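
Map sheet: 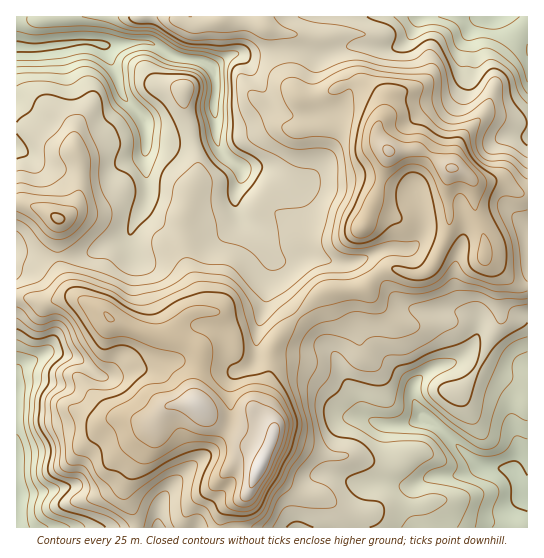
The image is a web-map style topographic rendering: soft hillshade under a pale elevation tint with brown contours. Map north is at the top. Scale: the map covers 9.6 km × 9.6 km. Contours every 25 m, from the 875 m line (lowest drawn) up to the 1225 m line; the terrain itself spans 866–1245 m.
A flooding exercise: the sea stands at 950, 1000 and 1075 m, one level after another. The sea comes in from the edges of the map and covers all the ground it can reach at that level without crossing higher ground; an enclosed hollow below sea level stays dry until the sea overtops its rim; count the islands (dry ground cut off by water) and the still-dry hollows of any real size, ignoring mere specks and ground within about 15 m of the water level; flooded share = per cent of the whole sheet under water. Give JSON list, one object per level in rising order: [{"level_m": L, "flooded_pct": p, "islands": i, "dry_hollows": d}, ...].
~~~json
[{"level_m": 950, "flooded_pct": 11, "islands": 0, "dry_hollows": 0}, {"level_m": 1000, "flooded_pct": 26, "islands": 0, "dry_hollows": 0}, {"level_m": 1075, "flooded_pct": 65, "islands": 0, "dry_hollows": 0}]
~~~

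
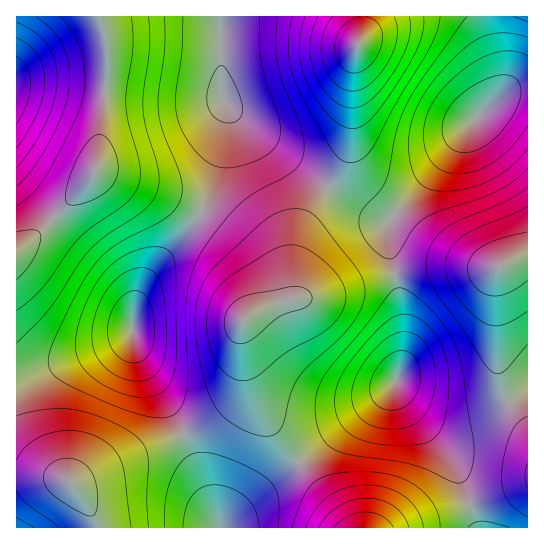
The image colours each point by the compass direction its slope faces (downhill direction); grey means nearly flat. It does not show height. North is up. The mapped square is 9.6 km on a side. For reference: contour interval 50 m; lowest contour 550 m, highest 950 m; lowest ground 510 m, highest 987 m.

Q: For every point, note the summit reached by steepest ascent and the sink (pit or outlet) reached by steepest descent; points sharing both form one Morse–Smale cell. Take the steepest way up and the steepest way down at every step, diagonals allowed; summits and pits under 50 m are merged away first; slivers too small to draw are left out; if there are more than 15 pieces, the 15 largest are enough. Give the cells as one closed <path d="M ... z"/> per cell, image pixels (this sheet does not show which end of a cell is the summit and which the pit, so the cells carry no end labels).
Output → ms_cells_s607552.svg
<path d="M527 16l-164 0-2 21-8 25-1 60-3 23-4 13-17 31 38 24 13 7 10 1 48-55 28-37 17-17 21-17 15-6 10 0z"/><path d="M98 171l-5 2-21 26-37 37-19 15 1 128 20-4 69-27 23-12 3-5 4-29 7-16 18-27 38-42 0-3-5-3-27-14z"/><path d="M219 16l-120 1 8 28 0 34-8 76-4 15 63 23 41 22 8-13 9-27 11-46 0-22-6-20 0-62z"/><path d="M394 275l-81 22-22 2-14 4-26 10-8 8 0 32 10 40 14 26 32 44 78-62 18-18 8-24 1-28-4-33z"/><path d="M362 16l-142 1 1 70 4 18 36 32 66 51 12-17 10-26 3-23 1-60 10-32z"/><path d="M201 215l-40 44-14 20-10 19-5 23 0 14 5 18 46 80 31-17 15-14 6-8 5-17 1-54 19-17 3-5 0-10-4-13-11-20-21-23z"/><path d="M527 89l-9 0-12 4-24 19-17 17-28 37-49 56-1 17 8 36 38-7 61 0 20-9 14-4z"/><path d="M98 16l-82 1 1 234 18-15 37-37 19-21 5-9 11-90 0-34-4-19z"/><path d="M131 332l-10 9-15 7-69 27-21 4 1 97 38 1 19 6 39-20 60-24 10-6-38-64-10-23z"/><path d="M395 381l-18 20-74 58-3 3 1 4 22 25 26 37 128 0-13-42-11-24-13-19-35-40-8-13z"/><path d="M498 267l-65 1-38 7 5 23 4 33-1 28-7 23 5 8 14 13 20 12 14 4 18 0 26-8 15-9-7-16-4-21-1-94z"/><path d="M227 107l0 22-8 37-10 29-9 19 27 21 24 27 12 29 0 10-7 9 2 1 37-14 0-39 2-16 10-24 20-31-66-50z"/><path d="M182 433l-69 30-42 20 12 14 15 31 121-1-20-57z"/><path d="M397 383l0 7 8 13 35 40 13 19 11 24 13 41 50 1 1-98-19-28-35 15-25 2-14-4-20-12-14-13z"/><path d="M241 331l-1 46-5 17-6 8-15 14-31 18 16 36 20 58 4 0 20-21 56-44-24-32-18-29-12-36z"/>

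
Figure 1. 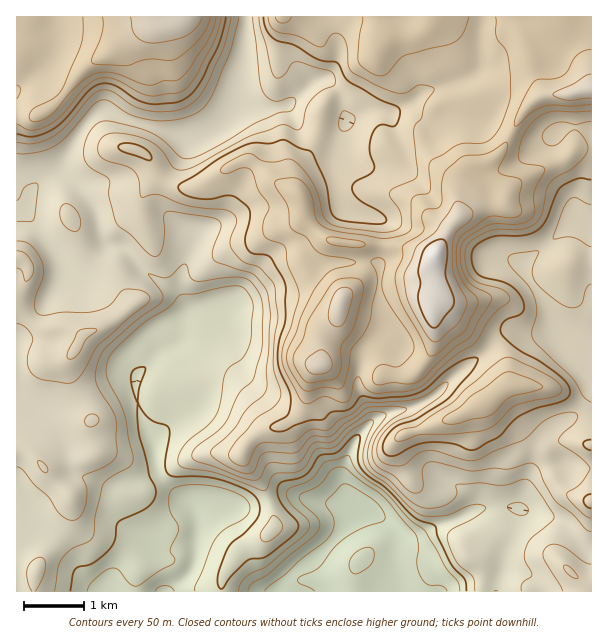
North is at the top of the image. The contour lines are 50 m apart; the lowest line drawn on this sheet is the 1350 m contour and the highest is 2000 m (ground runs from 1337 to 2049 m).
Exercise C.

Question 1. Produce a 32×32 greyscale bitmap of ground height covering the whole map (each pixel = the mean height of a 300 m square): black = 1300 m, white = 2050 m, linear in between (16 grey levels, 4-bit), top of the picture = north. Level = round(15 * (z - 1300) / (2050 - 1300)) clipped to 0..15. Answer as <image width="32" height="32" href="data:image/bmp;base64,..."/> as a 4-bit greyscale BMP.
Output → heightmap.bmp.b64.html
<image width="32" height="32" href="data:image/bmp;base64,Qk12AgAAAAAAAHYAAAAoAAAAIAAAACAAAAABAAQAAAAAAAACAAATCwAAEwsAABAAAAAAAAAAAAAAABEREQAiIiIAMzMzAERERABVVVUAZmZmAHd3dwCIiIgAmZmZAKqqqgC7u7sAzMzMAN3d3QDu7u4A////AGZUMzMjNDIRESIiIjVWZnhmVEMzMzRDIREiIiNWVmeHZlVUMzM0RUMRIiIkZmZnd1ZmVEMzI0VUIRESNFZlZmdWZlREMiM0UyERE1ZVVVZ4ZnZVVDMzNUMhETZ2ZlVXiWd2ZVRERWZVMiRndmd3Z4h3Z3ZURmeHd1Q2mYiIh3iId2d2VEVniIh2RZqpqpiIiWZ3dkREVniZmHV4q7upiIhmd3VEREVniaqYiImru6mYd3dlRERVZ4rLqruomru7mHeHZUREVVac3bu7ypmrqYd3iHVEREVWnN27u8y6mZh3d4iHVEREVovNy7vey5mIeHd3d3ZURFaKzdu87typiIiHZnd3ZVVWir3cve7suoiIh2ZndmZmZ5q7y73u2piImIdmZmdmd4mau7u878mIiJh2Z2Z3dmeaq7zLvN7KmYiIZndneHd3iqu6mZrN3LupiGZ3Z4iIiJqruZmazN3MuohmZneImZmau6mZqrzczMqZZmZ4iYiaqqqZmZqszMy7qnd3iZl3eJqZmImaq7zMuqqZh3iHdmd4iJiJmaqrvLqqu6h3eId2Z3eYiJmqqrzLu6u6iJqpd2d3iImaqqu7zd2qu6q7u5dniHiauqqqu8zNuqvMzMunZ4iZq7u7urvMzLurzd3cuHeZqqvLu7u7zMy7q8zd7cl4q6qru8y7u8zM"/>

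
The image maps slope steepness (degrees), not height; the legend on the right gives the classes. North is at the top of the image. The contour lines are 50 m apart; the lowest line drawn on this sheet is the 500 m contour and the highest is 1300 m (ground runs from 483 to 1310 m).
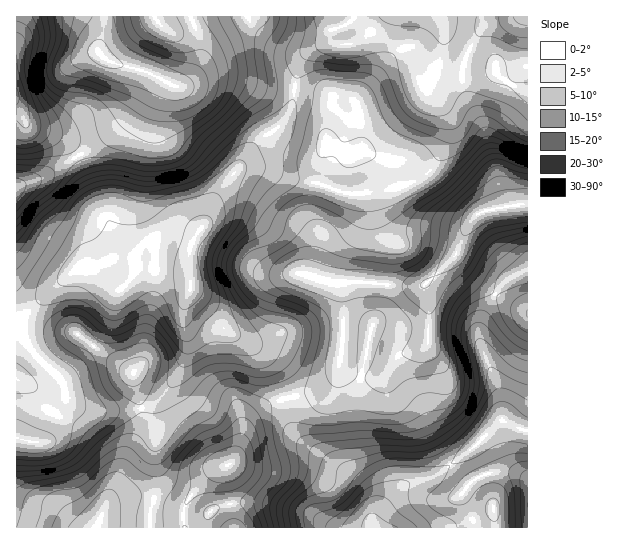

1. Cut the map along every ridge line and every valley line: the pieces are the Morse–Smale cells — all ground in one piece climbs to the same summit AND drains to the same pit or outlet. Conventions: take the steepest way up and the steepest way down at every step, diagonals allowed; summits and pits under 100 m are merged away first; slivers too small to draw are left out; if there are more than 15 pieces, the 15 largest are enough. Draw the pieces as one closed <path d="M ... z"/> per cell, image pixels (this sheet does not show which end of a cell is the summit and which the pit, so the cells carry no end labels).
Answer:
<path d="M299 88l-4 1-2 12-8 18-6 8-13 8-15 15-38 51-10 26-11 15-4 15 1 18-12-6-34 0-6 3-16 17-3 0-27-18-9-3-5 1-27 22-30 28 1 11 6 13 5 8 25 24 7 11 3 12 6 6 14 7 35 0 23-3 12-7 20-26 8-17 2-24-4-21 7-24 3 8 29 30 32 20 17 16 9 19 5 17 37-10 13-10 5-16 4-37-3-43 17-2 48 6 17-2 30-27 16-33-14 2-24-6-12-5-10-10-6-12-8-29-5-5-31-9 2-5 0-13-5-30-9-4z"/><path d="M527 204l-37 5-13 6-8 8-16 35-30 27-17 2-48-6-16 2 2 43-7 48-6 9-9 6-37 10 4 23 7 13 38 30 17 10 16 15 5 12 0 19 2 4 3-12 24-25 9-5 23-6 10-6 27-20 31-30-1-28-17-42-4-20 5-18 15-24 10-10 19-10z"/><path d="M437 16l-52 0-20 21-7 4-8 3-25 0-7 3-15 12-8 28 59 14 3 5 3 12 1 28-2 5 31 9 5 5 8 29 6 12 10 10 18 7 26 4 18-15 47-9 0-110-26-14-7-11-4 4-10 3-46-2-12 12 13-15 7-20 1-20z"/><path d="M150 73l-3 1 0 11-8 17-14 19-20 18-28 18 22 49 8 12 12 27 14 17-1 13 11-6 34 0 12 6-1-18 4-15 11-15 10-26 38-51 15-15 13-8 6-8 8-18 2-12-5-2-32-2-23-6-25 0-25 8-8 0z"/><path d="M285 399l-20 8-17 14-16 41-21 11-19 21-9 13-8 0-21-7-5 15 0 12 225 1-2-26-5-12-16-15-17-10-38-30-7-13z"/><path d="M190 289l-7 24 4 21-2 24-8 17-18 24-6 11 3 16-1 33 2 16 0 11-4 13 22 8 8 0 9-13 19-21 21-11 13-37 4-6 16-12 19-9-4-16-9-19-17-16-32-20-29-30z"/><path d="M66 397l-11 17-7 19-6 8-8 2-13-4-5 0 1 89 80 0 7-18 7-7 16-6 19 0 7 3 2-2 2-23-2-16 1-33-3-16 4-8-19 7-51 2-10-4z"/><path d="M103 16l-87 1 0 88 13 22 29 10 7 4 13 15 21-13 26-22 14-19 9-24-3-6-36-11-10-8 5-27z"/><path d="M77 156l-34 21-27 10 1 130 14-8 19-18 27-22 5-1 9 3 27 18 3 0 7-7 5-9 0-11-14-17-12-27-8-12-15-37z"/><path d="M502 420l-32 31-27 20-10 6-23 6-9 5-24 25-2 5 0 9 152 1 1-97z"/><path d="M383 16l-192 0 9 22 1 15-10 24-8 7-7 2 9 1 25-8 25 0 23 6 36 3 6-23 11-14 14-7 25 0 8-3 7-4z"/><path d="M190 16l-85 0-6 37 6 6 10 5 28 7 30 14 8 0 12-12 8-20-1-15z"/><path d="M527 269l-18 10-10 10-15 24-5 18 4 20 17 42 1 26 24 12 3-1z"/><path d="M527 16l-89 0 6 14 0 12-5 21-6 11 48 1 10-3 4-4 2 6 10 9 20 9z"/><path d="M22 316l-6 2 0 120 22 5 4-2 5-6 6-18 14-22-3-9-7-11-25-24-5-8-7-18z"/>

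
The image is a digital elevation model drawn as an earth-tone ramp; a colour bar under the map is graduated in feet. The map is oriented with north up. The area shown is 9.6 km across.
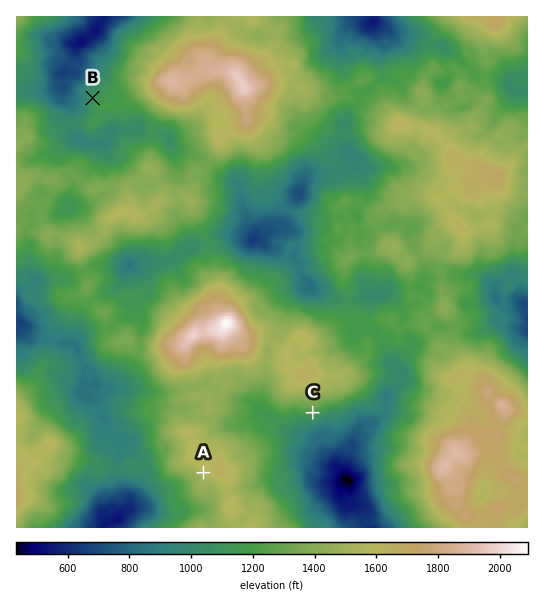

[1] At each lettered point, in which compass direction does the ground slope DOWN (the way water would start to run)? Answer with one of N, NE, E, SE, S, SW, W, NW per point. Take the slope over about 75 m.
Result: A SW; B W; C S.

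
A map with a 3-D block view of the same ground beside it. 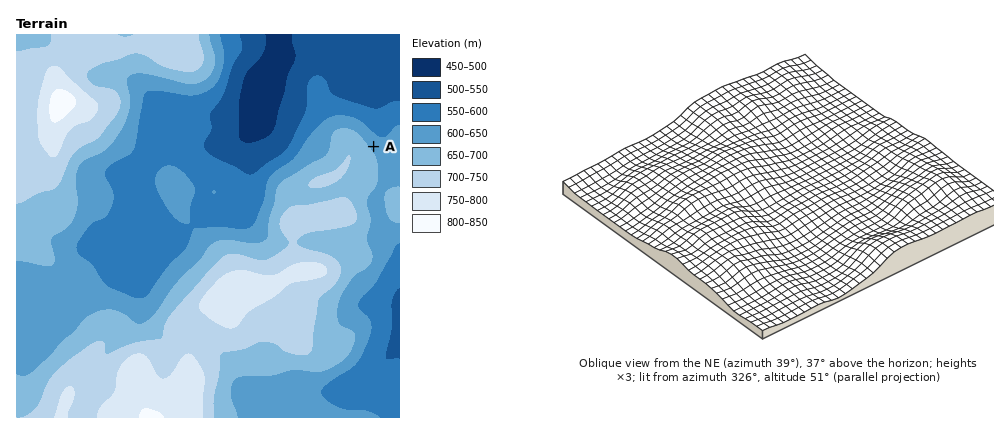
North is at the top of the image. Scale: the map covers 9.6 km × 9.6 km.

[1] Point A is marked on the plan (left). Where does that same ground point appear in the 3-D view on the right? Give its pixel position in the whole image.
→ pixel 721 273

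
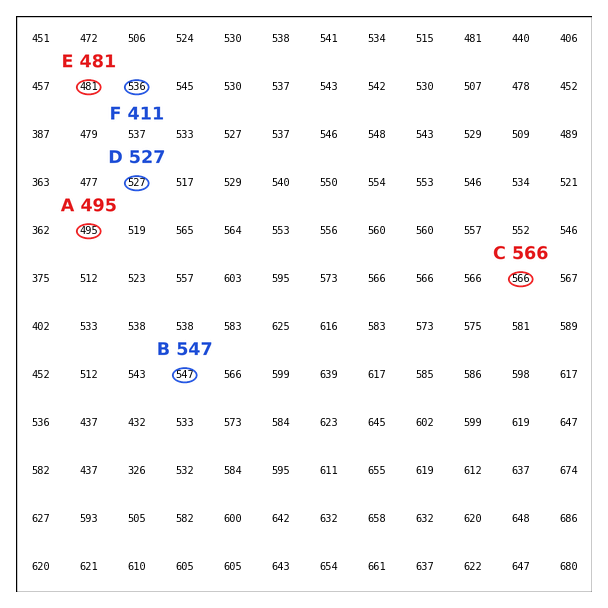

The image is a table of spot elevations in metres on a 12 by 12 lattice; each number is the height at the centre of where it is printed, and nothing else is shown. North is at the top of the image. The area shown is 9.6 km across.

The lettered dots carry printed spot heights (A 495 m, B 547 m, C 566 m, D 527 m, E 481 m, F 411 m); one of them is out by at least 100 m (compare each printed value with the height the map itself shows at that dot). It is F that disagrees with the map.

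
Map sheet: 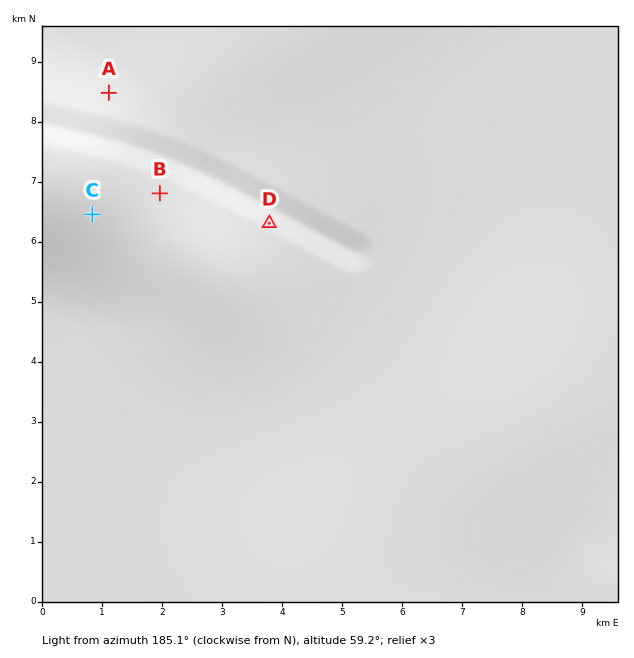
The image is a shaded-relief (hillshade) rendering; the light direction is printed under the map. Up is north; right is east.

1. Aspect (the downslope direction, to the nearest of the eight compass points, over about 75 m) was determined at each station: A SW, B W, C NW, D SW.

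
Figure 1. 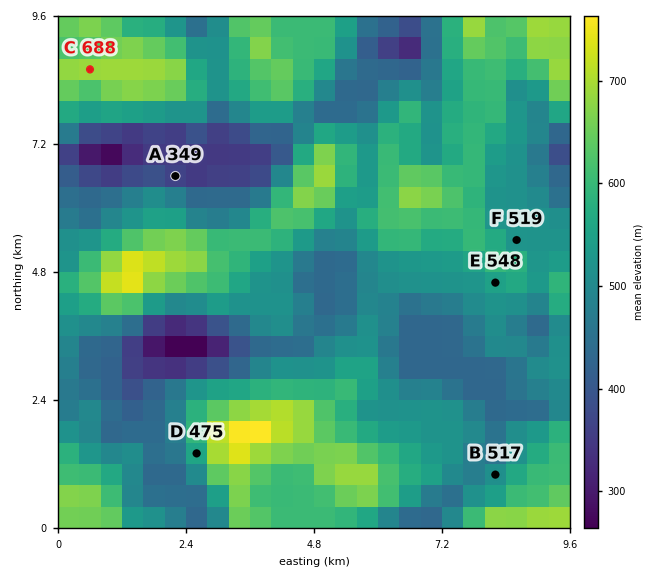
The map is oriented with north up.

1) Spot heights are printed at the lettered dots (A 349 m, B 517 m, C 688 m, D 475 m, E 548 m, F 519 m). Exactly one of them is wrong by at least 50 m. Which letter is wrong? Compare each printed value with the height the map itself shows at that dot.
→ D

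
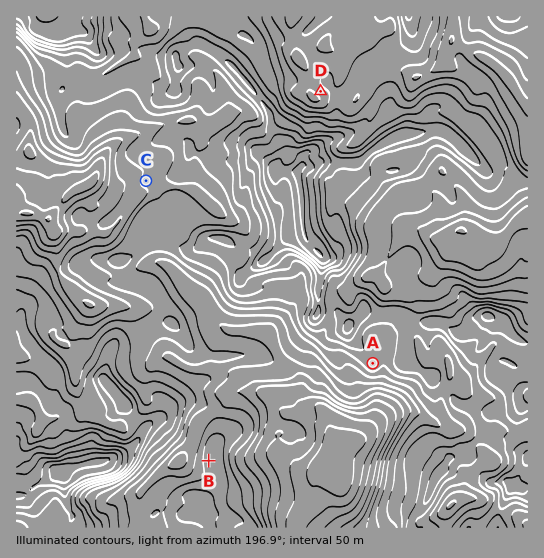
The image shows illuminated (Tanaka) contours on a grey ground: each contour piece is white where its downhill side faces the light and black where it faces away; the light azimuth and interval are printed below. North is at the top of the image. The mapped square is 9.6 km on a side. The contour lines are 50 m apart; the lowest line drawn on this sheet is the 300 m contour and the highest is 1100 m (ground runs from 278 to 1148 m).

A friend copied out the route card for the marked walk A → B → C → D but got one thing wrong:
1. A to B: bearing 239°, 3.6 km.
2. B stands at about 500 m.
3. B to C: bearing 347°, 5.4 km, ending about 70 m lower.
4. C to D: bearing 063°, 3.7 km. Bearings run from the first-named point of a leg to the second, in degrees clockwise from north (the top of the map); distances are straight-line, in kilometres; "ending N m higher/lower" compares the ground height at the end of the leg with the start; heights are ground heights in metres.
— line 2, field height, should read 680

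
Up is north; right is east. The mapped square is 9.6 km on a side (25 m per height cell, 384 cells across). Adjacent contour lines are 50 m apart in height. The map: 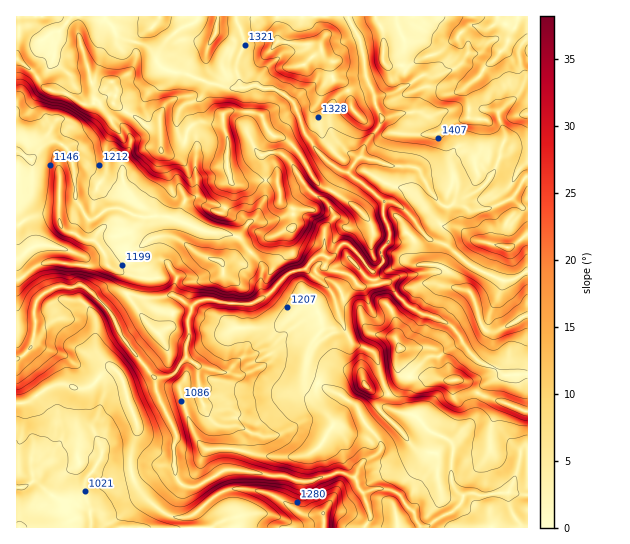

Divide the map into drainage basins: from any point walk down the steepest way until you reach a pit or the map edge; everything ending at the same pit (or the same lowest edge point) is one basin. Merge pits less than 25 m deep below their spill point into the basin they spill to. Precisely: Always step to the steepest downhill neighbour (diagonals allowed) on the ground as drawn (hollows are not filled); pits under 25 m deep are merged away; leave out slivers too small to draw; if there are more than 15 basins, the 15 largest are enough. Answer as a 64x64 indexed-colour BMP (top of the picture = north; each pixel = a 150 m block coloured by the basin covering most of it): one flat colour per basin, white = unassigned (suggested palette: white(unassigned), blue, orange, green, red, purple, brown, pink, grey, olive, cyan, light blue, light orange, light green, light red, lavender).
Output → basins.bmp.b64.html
<image width="64" height="64" href="data:image/bmp;base64,Qk12CAAAAAAAAHYAAAAoAAAAQAAAAEAAAAABAAQAAAAAAAAIAAATCwAAEwsAABAAAAAAAAAA////ALR3HwAOf/8ALKAsACgn1gC9Z5QAS1aMAMJ34wB/f38AIr28AM++FwDox64AeLv/AIrfmACWmP8A1bDFACIiIiIiIiIiIiIiIiIiIiIiIiIRERERERERERERERERIiIiIiIiIiIiIREiIiIiIiIiIhEREREREREREREREREiIiIiIiIiIiIRERIiIiIiIiERERERERERERERERERESIiIiIiIiIiIRERESIiIiIhERERERERERERERERERERIiIiIiIiIiIRERERESIiIREREREREREREREREREREREiIiIiIiIiIRERERERERERERERERERERERERERERERESIiIiIiIiIhERERERERERERERERERERERERERERERERIiIiIiIiIhEREREREREREREREREREREREREREREREREiIiIiIiIiERERERERERERERERERERERERERERERERESIiIiIiIiIRERERERERERERERERERERERERERERERERIiIiIiIiIiEREREREREREREREREREREREREREREREREiIiIiIiIiIRERERERERERERERERERERERERERERERESIiIiIiIiIhERERERERERERERERERERERERERERERERIiIiIiIiIiEREREREREREREREREREREREREREREREREiIiIiIiIiIRERERERERERERERERERERERERERERERESIiIiIiIiIRERERERERERERERERERERERERERERERERERIiIiIiIhERERERERERERERERERERERERERERERERERESIiEiIiERERERERERERERERERERERERERERERERERERERERIiERERERERERERERERERERERERERERERERERERERERESIRERERERERERERERERERERERERERERERERERERERERERERERERERERERERERERERERERERERERERERERERERERERERERERERERERERERERERERERERERERERERERERERERERERERERERERERERERERERERERERERERERERERERERERERERERERERERERERERERERERERERERERERERERERERERERERERERERERERERERERERERERERERERERERERERERERERERERERERERERERERERERERERERERERERERERERERERERERERERERERERERERERERERERERERERERERERERERERERERERERERERERERERERERERERERERERERERERERERERERERERERERERERERERERERERERERERERERERERERERERERERERERERERERERERERERERERERERERERERERERERERERERERERERERERERERERERQRERERERERERERERERERERERERERERERERERERERERFEEREREREREREREREREREREREREREREREREREREREREUREREREQRERERERERERERERERERERERERERERERERERRERERERBERERERERERERERERERERERERERERERERERFERERERBEREREREREREREREREREREREREREREREREREUREREQRERERERERERERERERERERERERERERERERERERREREERERERERERERERERERERERERERERERERERERERE0REERERERERERERERERERERERERERERERERERERERETMzMRERERERERERERERERERERERERERERERERERERERMzMxEREREREREREREREREREREREREREREREREREREREzMzERERERERERERERERERERERERERERERERERERERETMzMRERERERERERERERERERERERERERERERERERERERMzMxEREREREREREREREREREREREREREREREREREREREzMzERERERERERERERERERERERERERERERERERERERETMzMRERERERERERERERERERERERERERERERERERERERMzMxEREREREREREREREREREREREREREREREREREREREzMzERERERERERERERERERERERERERERERERERERERETMzMxERERERERERERERERERERERERERERERERERERERMzMzMREREREREREREREREREREREREREREREREREREREzMzMzMRERERERERERERERERERERERERERERERERERETMzMzMzERERERERERERERERERERERERERERERERERERMzMzMzMREREREREREREREREREREREREREREREREREREzMzMzERERERERERERERERERERERERERERERERERERETMzMRERERERERERERERERERERERERERERERERERERERMzEREREREREREREREREREREREREREREREREREREREREzMRERERERERERERERERERERERERERERERERERERERETMRERERERERERERERERERERERERERERERERERERERERERERERERERERERERERERERERERERERERERERERERERERERERERERERERERERERERERERERERERERERERERERERERERERERERERERERERERERERERERERERERERERERERERERERERERERERERERERERERERERERERERERERERERERERERERERERERERERERERERERERERERERERERERERERERERERERERERERERERERERERERERERERERERERERER"/>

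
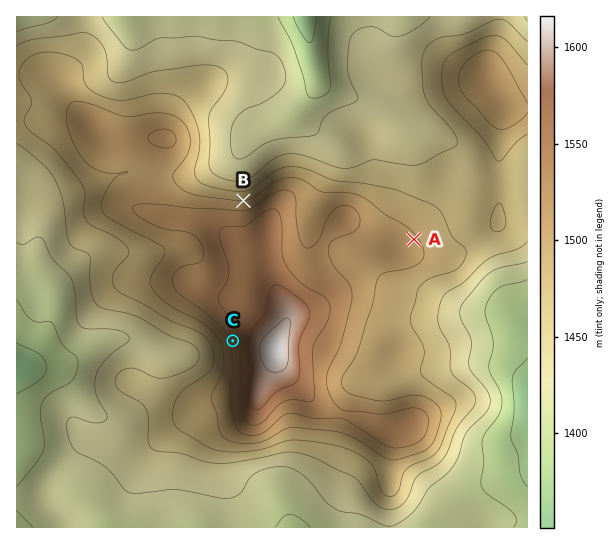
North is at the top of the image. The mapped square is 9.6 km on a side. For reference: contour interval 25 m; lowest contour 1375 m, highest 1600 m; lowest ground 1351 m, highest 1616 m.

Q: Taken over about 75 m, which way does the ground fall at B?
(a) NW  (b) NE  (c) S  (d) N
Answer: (d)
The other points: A NE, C W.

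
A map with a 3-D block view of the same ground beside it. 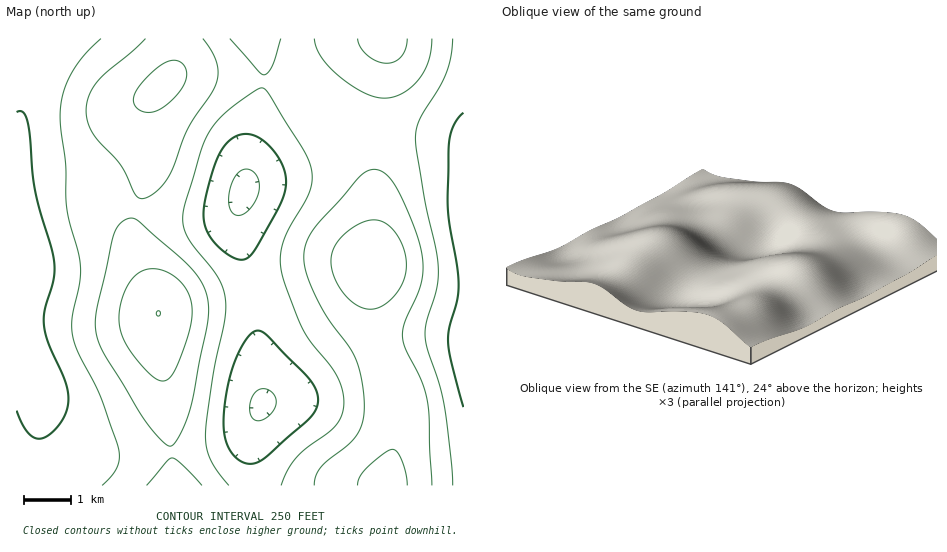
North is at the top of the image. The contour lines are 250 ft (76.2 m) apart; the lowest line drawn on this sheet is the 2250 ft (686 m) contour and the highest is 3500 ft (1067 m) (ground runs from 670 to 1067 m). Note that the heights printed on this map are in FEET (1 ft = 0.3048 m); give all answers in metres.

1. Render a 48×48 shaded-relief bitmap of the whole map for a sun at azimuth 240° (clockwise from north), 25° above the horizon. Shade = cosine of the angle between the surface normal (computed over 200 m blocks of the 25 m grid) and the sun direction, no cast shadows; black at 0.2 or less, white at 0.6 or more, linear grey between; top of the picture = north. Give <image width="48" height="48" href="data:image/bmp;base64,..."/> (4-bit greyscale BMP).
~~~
<image width="48" height="48" href="data:image/bmp;base64,Qk32BAAAAAAAAHYAAAAoAAAAMAAAADAAAAABAAQAAAAAAIAEAAATCwAAEwsAABAAAAAAAAAAAAAAABEREQAiIiIAMzMzAERERABVVVUAZmZmAHd3dwCIiIgAmZmZAKqqqgC7u7sAzMzMAN3d3QDu7u4A////AGeJmqmZmqqphlQyNFeKq7uqqqmYdkQzNGeJmZmZmqqphlMyNGeaq7qqqpmYdlQzNGeJmZmZqquph1QyNGeaqqqZmZmYdlQzNGeJmZmaqru6h1QzNGeJqqmZmZmYdlQzNGaJmZmqq7u6l1QzNGeJmZmZmaqph1QzM2Z4maqqu8y6l1QyNGeJmZmZmquql1QyM1Z4mqqrvMy6l1MyNFeJmZmaq7y6l1QyI1Z5qqu7zMzKl1MiNFeJmqqrvMzLl1MiIlaJq7vMzdzKhlMiNGeJqqu7zd3Ll1MhIlaKu8zM3dy6hkMiNGeaq7vM3d3LlkIREmeavM3d3dy6hkMiNGiau8zN3t3KhjIREmibzd3d3dy6hkMiNWibvM3d3ty5dTERI3iszd3d3dy5dkMjNXirzM3d3dypZDERI4m83d3d3dy5dUMjRXirzN3d3cuoZCISNJq83d3d3dy5dUMjRXmrzN3d3MqXZDIjRZq83d3d3cypdUMjRXirzN3dzLqXZDM0Vpq8zd3d3cupdUMjRXirzM3czLqXZUNEVpq7zM3d3MuodTIiNXirzN3czLqYZURFZpmrzMzMzMuYZDIiNWirzN3dzLqYZURFZomrvMzMzLqXZCISNWirzd3dzLqYdUREVYiavMzMy7qHUyESNXirzd3d3LqYdUQ0RXiavMzMu6l2QxESNXmszd3d3LqYZUMzRHibvMzMuph1QhESNXm83d3dzLqXZDIiNHirzNzLuphlMhESRXm83d3My6mHUyESM3irzdzLqYdkMhESRoq8zczLuql2QyERM4m83dzLqYdkMiEjRoq8zMy7qph1QhABNIm83dy6mYdlQyIjV4q8zLu6qZhlQhASNJrN3cy6mIdlQzM0V4q7u7qqmYdlMhESRZrN3cupmId2VDM0V4q7u7qpmYdlQiEjRavM3LupmYh2VEM0V4q7u7qqmYh1QyIjVqvMzLqpmZiHZUM0V4q7y7uqmZh2QzI0VqvMy7qpmZmHZUM0V4q8zMu6qZh2VDM0Z6q8y7qpmqmYZUM0V5q8zMu6qZh2VENFZ6q8y7qqqqqYdUM0V5vN3cy7qph2VERFZ6q8y7uqqqqYdUM0Z5vN3cy6qZh3ZURFZ6q8zLu7u6qYdURFaKvN3cy6qZh3ZVRVZ6q8zMu7u6qYdVRFaKvN3cuqmYh3ZVVWd6q8zMy7u6qYdlVWeKvNzLupmYiHdlVWd6q8zMzLuqqYdlVWeavMy7qZmZiId2Zmd6q8zMy7uqmYd2ZmeKq7u6qZmZmYh2Zmd5q8zMy7qqmYh2ZmeJqqqqmZmaqZiHZmd5q7zMu6qpmYh3Zmd4maqqmZqqqqmHZmZ5mru7uqqZmYh3ZmZ3iZmqqqq7u6mHZmZoiqu7qpmZmZh2ZVVneJmqqru7u6mHZVVoiaqqqZmZmYh2VERWeJqru7vMu6mHVVVXiaqqqZmZmYh2VERGeJq7u8zMu6l2VERXeJqqmZmZmYhlQzNFeJq7vMy7uph1RERHeJmpmZmZmYhlQzNFeKu8zLu7uphlQzRA=="/>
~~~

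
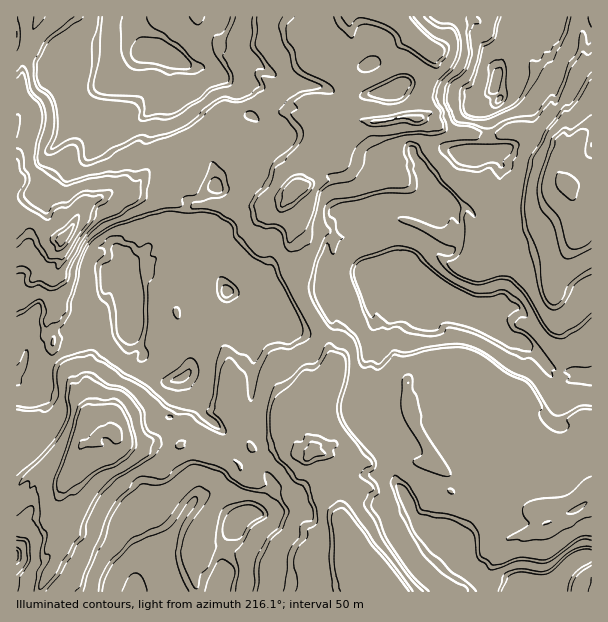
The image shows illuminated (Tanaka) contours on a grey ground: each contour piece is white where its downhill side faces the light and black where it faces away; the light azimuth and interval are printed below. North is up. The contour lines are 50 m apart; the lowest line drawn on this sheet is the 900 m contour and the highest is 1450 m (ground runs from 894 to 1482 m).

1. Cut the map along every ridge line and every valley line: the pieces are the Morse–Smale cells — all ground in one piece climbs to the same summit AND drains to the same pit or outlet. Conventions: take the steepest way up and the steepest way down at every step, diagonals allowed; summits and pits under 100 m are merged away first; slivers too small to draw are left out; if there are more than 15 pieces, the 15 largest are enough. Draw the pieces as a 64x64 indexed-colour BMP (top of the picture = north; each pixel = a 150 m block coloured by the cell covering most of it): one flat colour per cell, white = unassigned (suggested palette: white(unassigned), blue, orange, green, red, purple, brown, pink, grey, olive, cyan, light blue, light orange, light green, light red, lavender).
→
<image width="64" height="64" href="data:image/bmp;base64,Qk12CAAAAAAAAHYAAAAoAAAAQAAAAEAAAAABAAQAAAAAAAAIAAATCwAAEwsAABAAAAAAAAAA////ALR3HwAOf/8ALKAsACgn1gC9Z5QAS1aMAMJ34wB/f38AIr28AM++FwDox64AeLv/AIrfmACWmP8A1bDFAAAGZmZmZmAAAAAACZmZmZmZmZAAAP///////8wMzAAAAAZmZmZmYAAAAAAJmZmZmZmZkAAP//////AMzMzMAAAAAGZmZmZmAAAAAAmZmZmZmZmZAP//////DMzMzMzAAAAAZmZmZmZgAAAACZmZmZmZmZkP//////zMzMzMzMwAAAAGZmZmZmYAAAAJmZmZmZmZmf///////MzMzMzMzMwAAAZmZmZmZmAAAAmZmZmZmZmf///////MzMzMzMzMzAAAAGZmZmZmYAAAAJmZmZmZmZ//////zMzMzMzMzMzMAAAAZmZmZmZmAAAAmZmZmZmZ//////zMzMzMzMzMzMwAAABmZmZmZmZgAACZmZmZmZn/////zMzMzMzMzMu7vAAAAGZmZmZmZmAAmZmZmZmZkP/////MzMzMu7u7u7u7AAAGZmZmZmZmZpmZmZmZmZkA/////MzMzMu7u7u7u7sAAAZmZmZmZmZmaZmZmZmZmQD////8zMzMu7u7u7u7uwAABmZmZmZmZmZmmZmZmZmQAP///8zMzMu7u7u7u7u7AAAAZmZmZmZmZmaZmZmZmZAA////zMzLu7u7u7u7u7sAAABmZmZmZmZmZpmZmZmZAAD/8PzMzLu7u7u7VVVVuwAAAAZmZmZmZmZmbu6ZmZngAAAAAMzMu7u7u7tVVVVbgAAAiGBmZmaIhoiO7u7u7uAAAAAAAMu7u7u7u1VVVVWIgIiIgAiIiIiIiI7u7u7u4AAAAAAAC7u7u7u7VVVVVYiIiIiIiIiIiIiI7u7u7u7gAAAAAAC7u7u7u7tVVVVViIiIiIiIiIiIiI7u7u7u7uAAAAAAALu7u7u7u1VVVVWIiIiIiIiIiIiIgiIi7u7u4AAAAAAAu7u7u7u7VVVVVYiIiIiIiIiIiIgiIiLu7u7uAAAAAAC7u7u7u7VVVVVViIiIiIiIiIiIgiIiIu7u7u7gAABVVVu7u7u7VVVVVVWIiIiIiIiIiCKCIiIi7u7u7uAAAFVVVVVbu7VVVVVVVYiIiIiIiIiCIiIiIiLu7u7u4AAAVVVVVVVVVVVVUABwKIiIiIiIiIIiIiIiIu7u7u7gAABVVVVVVVVVVVVXd3AiIiiIiIiIIiIiIiIiLu7u7uAAAFVVVVVVVVVVVXd3cCIiIoiIiIgiIiIiIiLu7u7u4AAAVVVVVVVVVVVXd3d3IiIiKIiIgiIiIiIiIu7u7u4AAABVVVVVVVVVV3d3d3ciIiIiKIgiIiIiIiIiLu7u7gAAAFVVVVVVVVV3d3d3dyIiIiIiIiIiIiIiIiIu7u7gAAAAVVVQBVVVV3d3d3d3IiIiIiIiIiIiIiIiIi3d3eAAAABVVVAFVVd3d3d3d3ciIiIiIiIiIiIiIiIiLd3doAAABVVVAAVXd3d3d3d3dyIiIiIiIiIiIiIiItIt3d2qAAAFVVUAB3d3d3d3d3d3ESIiIiIiIiIiIiIt3d3d2qoAAAVVAHd3d3d3d3d3d3cREiIiIiIiIiIiIt3d3d3aqqqqoAAAd3d3d3d3d3d3dxERIiIiIiIiIiIt3d3d3dqqqqqgAAd3d3d3dEd3d3d3EREiIiIiIiIiIiLd3d3d2qqqqqAAAHd3d3dEREd3d3cRERIiIiIiIiIiIt3d3d3aqqqqoAAAd3AHd0RERERHdxEREiIiIiIiIiIi3d3d3dqqqqqgAAAAAAd3RERERER3ERERIiIiIiIiLd3d3d3d2qqqqgAAAAAAB3dERERERHcRERESIiIiIiIt3d3d3d2qqqqqAAAAAAAHd0REREREABERERIiIiIiIi3d3d3d3aqqqqqgAAAAAAd3REREREQAERERERIiIiIiLd3d3d3dqqqqqqqqqqpwd3dERERERAAREREREREiIiIiLd3d3d3aqqqqqqqqqnd3RERERERAABEREREREREiIiIiAA3d3dOqqqqqqqqqd3REREREREAAERERERERESIiIiIAAN3dM6qqqqqqqqd3REREREREQAARERERERERESIiIgAA3dMzOqqqqqqqp3RERERERERAABEREREREREREiIiIADdMzM6qqqqqqp3REQAREREREQAERERERERERERIiIiAtMzMzOqqqqqqqoAAABERERERAARERERERERERERIiIiEzMzMzqqqqqqqgAAAEREREREQBERERERERERERERIiETMzMzOqqqqqqqAAAAREREREREERERERERERERERERERMzMzMzqjMzqqAAAABEREREREQRERERERERERERERERMzMzMzMzMzMzMAAAAERERERERBERERERERERERERERMzMzMzMzMzMzMwAAAABEREREREEREREREREREREREREzMzMzMzMzMzMzAAAAAEREREREQREREREREREREREREzMzMzMzMzMzMzMwAAAARERERERBERERERERERERERMzMzMzMzMzMzMzMzAAAAAEREREREEREREREREREREzMzMzMzMzMzMzMzMzMAAAAAREREREQREREREREREREzMzMzMzMzMzMzMzMzMwAAAAAERERERBERERERERERERMzMzMzMzMzMzMzMzMzAAAAAABAREREERERERERERERETMzMzMzMzMzMzMzMzAAAAAAAAAEREQREREREREREREREzMzMzMzMzMzMzMzAAAAAAAAAARERBERERERERERERERMzMzMzMzMzMzMzAAAAAAAAAABEQA"/>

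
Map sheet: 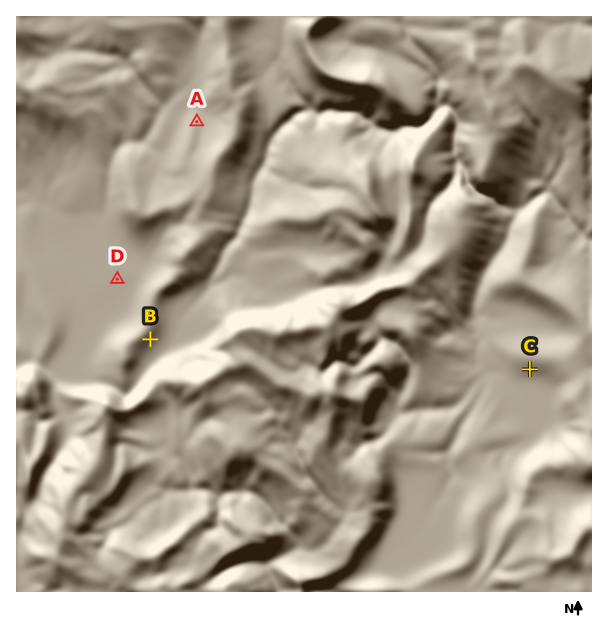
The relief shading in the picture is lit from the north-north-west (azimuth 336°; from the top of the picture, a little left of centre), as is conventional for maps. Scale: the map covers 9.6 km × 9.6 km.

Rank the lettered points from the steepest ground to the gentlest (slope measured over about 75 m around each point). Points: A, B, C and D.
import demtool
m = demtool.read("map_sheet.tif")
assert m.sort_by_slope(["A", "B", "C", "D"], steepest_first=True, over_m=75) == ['B', 'C', 'A', 'D']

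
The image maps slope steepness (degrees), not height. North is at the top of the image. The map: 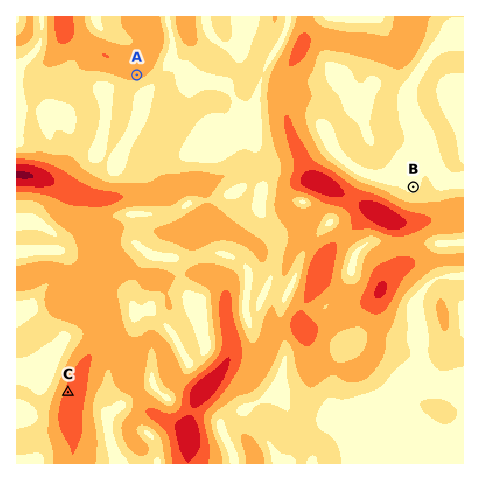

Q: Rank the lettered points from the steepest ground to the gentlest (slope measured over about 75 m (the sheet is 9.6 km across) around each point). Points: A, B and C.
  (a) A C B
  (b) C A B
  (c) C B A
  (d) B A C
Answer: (b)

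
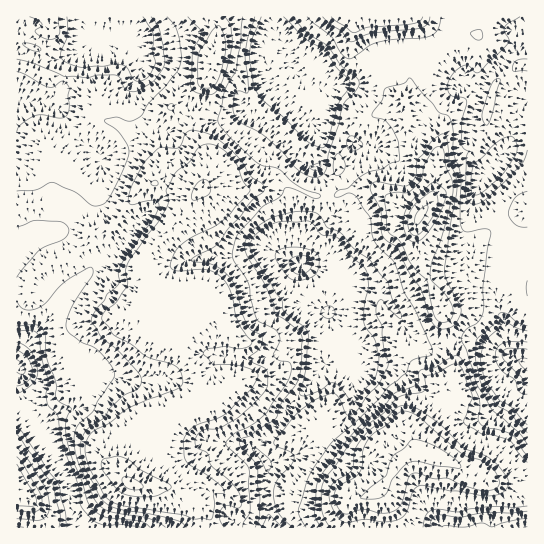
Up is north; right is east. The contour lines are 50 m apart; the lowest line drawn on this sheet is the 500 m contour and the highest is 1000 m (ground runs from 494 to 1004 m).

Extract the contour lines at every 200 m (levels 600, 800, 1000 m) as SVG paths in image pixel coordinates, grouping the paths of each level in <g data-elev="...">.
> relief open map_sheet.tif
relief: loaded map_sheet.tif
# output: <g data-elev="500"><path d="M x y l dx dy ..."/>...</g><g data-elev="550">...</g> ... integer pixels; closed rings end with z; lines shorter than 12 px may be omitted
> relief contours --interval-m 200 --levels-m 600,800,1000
<g data-elev="600"><path d="M527 394l-4 0-4-3-5-12-10-6-6-7-3-11 3-8 5-4 7-1 17 0"/><path d="M17 342l8 4 6 6 5 11 2 10-2 5-3 6-16 10"/><path d="M326 318l-4-3-1-5 5-4 5 0 4 4-1 5-4 3z"/><path d="M293 280l-6-5-10-13-2-5 2-5 8-4 12-1 8 1 11 5 3 4 0 5-3 12-5 3-8 3z"/></g><g data-elev="800"><path d="M224 527l-4-8 1-9 5-4 13 2 3-5-1-6-3-6-7-8-19-17-5-13-10-6-2-8 3-5 4-3 20-4 16-9 12-11 16-18 2-15-3-6-14-6-2-3 1-2 11-10 1-9-3-4-8-4-4-5-5-12-6-24-4-8-7-9-10-6-24-5 4-4 16-8 7-5 9-14 13-13 10-14 12-10 3-4-3-6-12-8-9-14-15-15-16-12-17-4-7 3-5 12-3 3-16-1-5 3-13 13-13 24-3 12 2 5 24-4 4 2 1 5-6 13-32 45-3 8 1 10-12 11-3 7-11 13-2 7 10 16 17 14 19 20 4 6 0 5-3 7-16 8-12 11-6 10-17 11-5 8-2 10 2 11 4 12 14 27 6 6 13 6 30 5 28 6 5 3 5 4"/><path d="M430 527l2-9 6-3 23 2 25-5 24 1 17-2"/><path d="M17 511l20 0 4-3 1-6-4-12-15-27-6-6"/><path d="M527 455l-14-20-15-6-13-2-5-4-2-4 2-12-2-10-13-33-6-7-5-1-19 11-14 3-2 3 0 9-2 3-23 9-11 13-22 18-19 21-20 28-5 11-2 30 6 12"/><path d="M439 329l8-1 7-3 7-14-1-5-13-24-2-9 5-44 7-43-2-11-5-13-3-24-4-4-10 6-10 14-5 5-2 18-7 8-6 1-26-4-5 1-2 4 1 6 10 18 1 24 4 5 9 6 4 4 11 24 11 16 10 31 4 5z"/><path d="M169 110l5-1 0-3-1-2-3 0-2 2z"/><path d="M188 17l12 12 1 4-8 18-2 35 2 4 4 3 13 2 5-3 6-7 10-32 1-12-1-14-6-10"/><path d="M323 17l7 7 12 7 5 9 4 2 19-8 51-6 6-4 3-7"/></g><g data-elev="1000"><path d="M360 498l14 1 9-3 5-5 5-13 10-12 7-4 8-1 19 5 21 2 3 0 0-2-7-8-17-11-15-6-9-2-9 10-11 7-8 21-15 10z"/><path d="M416 225l3-2 6-7 3-7-1-4-6 4-4 4-2 6z"/></g>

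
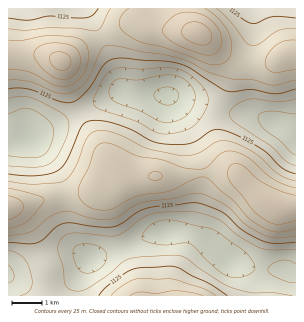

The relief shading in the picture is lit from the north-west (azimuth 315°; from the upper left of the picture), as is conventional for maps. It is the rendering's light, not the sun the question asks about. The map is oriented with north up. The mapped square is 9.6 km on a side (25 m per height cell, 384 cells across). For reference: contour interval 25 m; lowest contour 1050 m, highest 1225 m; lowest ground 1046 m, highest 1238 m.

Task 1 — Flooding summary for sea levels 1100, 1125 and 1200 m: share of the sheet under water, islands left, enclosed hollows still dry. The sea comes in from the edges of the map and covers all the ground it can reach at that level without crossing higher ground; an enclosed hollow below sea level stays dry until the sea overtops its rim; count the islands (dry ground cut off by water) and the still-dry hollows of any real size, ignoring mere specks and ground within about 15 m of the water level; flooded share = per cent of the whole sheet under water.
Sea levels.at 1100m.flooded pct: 22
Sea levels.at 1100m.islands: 0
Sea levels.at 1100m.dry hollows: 1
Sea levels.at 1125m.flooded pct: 46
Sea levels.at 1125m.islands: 0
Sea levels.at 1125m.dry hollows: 0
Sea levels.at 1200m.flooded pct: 93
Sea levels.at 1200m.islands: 2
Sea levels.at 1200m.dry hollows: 0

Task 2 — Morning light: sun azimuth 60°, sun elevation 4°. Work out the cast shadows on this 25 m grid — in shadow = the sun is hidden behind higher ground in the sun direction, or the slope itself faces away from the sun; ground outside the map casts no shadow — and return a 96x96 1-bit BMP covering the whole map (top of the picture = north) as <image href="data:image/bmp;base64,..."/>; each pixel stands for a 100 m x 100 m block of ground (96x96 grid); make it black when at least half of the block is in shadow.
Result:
<image width="96" height="96" href="data:image/bmp;base64,Qk2+BAAAAAAAAD4AAAAoAAAAYAAAAGAAAAABAAEAAAAAAIAEAAATCwAAEwsAAAIAAAAAAAAA////AAAAAAAAAAAAAAAAAAAAAAAAAAAAAAAAAAAAAAAAAAAAAAAAAAAAAAAAAAAAAAAAAAAAAAAAAAAAAAAAAAAAAAAAAAAAAAAAAAAAAAAAAAAAAAAAAAAAAAAAAAAAAAAAAAAAAAAAAAAAAAAAAAAAAAAAAAAAAAAAAAAAAAAAAAAAAAAAAAAAAAAAAAAAAAAAAAAAAAAAAAAAAAAAAAAAAAAAAAAAAAAAAAD8AAAAAAAAAAAAAAP/gAAAAAAAAAAAAA//8AAAAAAAAAAAAB///gAAAAAAAAAAAD///4AAAAAAAAAAAH///8AAAAAAAAAAAH///8AAAAAAAAAAAP///4AAAAAAAAAAAP///4AAAAAAAAAAAP///wAAAAAAAAAAAf///wAAAAAAAAAAAf///gAAAAAAAAAAAf///AAAAAAAAAAAAP//8AAAAAAAAAAAAP//4AAAAAAAAAAAAH//wAAAAAAAAAAAAD//gAAAAAAAAAAAAA//AAAAAAAAAAAAAAf+AAAAAAAAAAAAAAH8AAAAAAAAAAAAAADwAAAAAAAAAAAAAAAAAAAAAAAAAAAAAAAAAAAAAAAAAAAAAAAAAAAAAAAAAAAAAAAAAAAAAAAAAAAAAAAAAAAAAAAAAAAAAAAAAAAAAAAAAAAAAAAAAAAAAAAAAAAAAAAAAAAAAAAAAAAAAAAAAAAAAAAAAAAAAAAAAAAAAAAAAAAAAAAAAAAAAAAAAAAAAAAAAAAAAAAAAAAAAAAAAAAAAAAAAAAAAAAAAAAAAAAAAAAAAAAAAAAAAAAAAAAAAAAAAAAAAAAAAAAAAAAAAAAAAAAAAAAAAAAAAAAAAAAAAAAAAAAAAAAAAAAAAAAAAAAAAAAAAAAAAAAAAAAAAAAAAAAAAAAAAAAAAAAAAAAAAAAAAAAAAAAAAAAAAAAAAAAAAAAAAAAAAAAAAAAAAAAAAAAAAAAAAAAAAAAAAAAAAAAAAAAAAAAAAAAAAAAAAAAAAAAD+AAAAAAAAAAAAAAf/wAAAAAAAAAAAAA//wAAAAAAAAAAAAA//4AAAAAAAAAAAAB//4AAAAAAcAAAAAA//4AAAAAH/gAAAAA//4AAAAA//4AAAAAf/4AAAAB//+AAAAAP/4AAAAD///AAAAAH/4AAAAH///AAAAAD/4AAAAP///gAAAAB/wAAAAP///AAAAAA/wAAAAf///AAAAAAfgAAAAf//+AAAAAAPgAAAAP//+AAAAAAGAAAAAP//+AAAAAAAAAAAAH//8AAAAAAAAAAAAH//4AAAAAAAAAAAAD//4AAAAAAAAAAAAA//wAAAAAAAAAAAAAf/gAAAAAAAAAAAAAP+AAAAAAAAAAAAAAD4AAAAAAAAAAAAAAAAAAAAAAAAAAAAAAAAAAAAAAAAAAAAAAAAAAAAAAAAAAAAAAAAAAAAAAAAAAAAAAAAAAAAAAAAAAAAAAAAAAAAAAAAAAAAAAAAAAAAAAAAAAAAAAAAAAAAAAAAAAAAAAAAAAAAAAAAAAAAAAAAAAAAAAAAAAAAAAAAAAAAAA="/>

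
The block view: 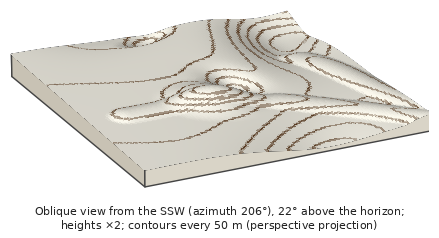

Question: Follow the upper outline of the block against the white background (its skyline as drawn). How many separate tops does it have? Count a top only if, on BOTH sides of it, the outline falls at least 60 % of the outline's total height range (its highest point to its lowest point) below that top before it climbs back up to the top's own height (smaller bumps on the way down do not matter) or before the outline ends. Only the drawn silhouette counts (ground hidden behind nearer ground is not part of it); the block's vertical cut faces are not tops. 0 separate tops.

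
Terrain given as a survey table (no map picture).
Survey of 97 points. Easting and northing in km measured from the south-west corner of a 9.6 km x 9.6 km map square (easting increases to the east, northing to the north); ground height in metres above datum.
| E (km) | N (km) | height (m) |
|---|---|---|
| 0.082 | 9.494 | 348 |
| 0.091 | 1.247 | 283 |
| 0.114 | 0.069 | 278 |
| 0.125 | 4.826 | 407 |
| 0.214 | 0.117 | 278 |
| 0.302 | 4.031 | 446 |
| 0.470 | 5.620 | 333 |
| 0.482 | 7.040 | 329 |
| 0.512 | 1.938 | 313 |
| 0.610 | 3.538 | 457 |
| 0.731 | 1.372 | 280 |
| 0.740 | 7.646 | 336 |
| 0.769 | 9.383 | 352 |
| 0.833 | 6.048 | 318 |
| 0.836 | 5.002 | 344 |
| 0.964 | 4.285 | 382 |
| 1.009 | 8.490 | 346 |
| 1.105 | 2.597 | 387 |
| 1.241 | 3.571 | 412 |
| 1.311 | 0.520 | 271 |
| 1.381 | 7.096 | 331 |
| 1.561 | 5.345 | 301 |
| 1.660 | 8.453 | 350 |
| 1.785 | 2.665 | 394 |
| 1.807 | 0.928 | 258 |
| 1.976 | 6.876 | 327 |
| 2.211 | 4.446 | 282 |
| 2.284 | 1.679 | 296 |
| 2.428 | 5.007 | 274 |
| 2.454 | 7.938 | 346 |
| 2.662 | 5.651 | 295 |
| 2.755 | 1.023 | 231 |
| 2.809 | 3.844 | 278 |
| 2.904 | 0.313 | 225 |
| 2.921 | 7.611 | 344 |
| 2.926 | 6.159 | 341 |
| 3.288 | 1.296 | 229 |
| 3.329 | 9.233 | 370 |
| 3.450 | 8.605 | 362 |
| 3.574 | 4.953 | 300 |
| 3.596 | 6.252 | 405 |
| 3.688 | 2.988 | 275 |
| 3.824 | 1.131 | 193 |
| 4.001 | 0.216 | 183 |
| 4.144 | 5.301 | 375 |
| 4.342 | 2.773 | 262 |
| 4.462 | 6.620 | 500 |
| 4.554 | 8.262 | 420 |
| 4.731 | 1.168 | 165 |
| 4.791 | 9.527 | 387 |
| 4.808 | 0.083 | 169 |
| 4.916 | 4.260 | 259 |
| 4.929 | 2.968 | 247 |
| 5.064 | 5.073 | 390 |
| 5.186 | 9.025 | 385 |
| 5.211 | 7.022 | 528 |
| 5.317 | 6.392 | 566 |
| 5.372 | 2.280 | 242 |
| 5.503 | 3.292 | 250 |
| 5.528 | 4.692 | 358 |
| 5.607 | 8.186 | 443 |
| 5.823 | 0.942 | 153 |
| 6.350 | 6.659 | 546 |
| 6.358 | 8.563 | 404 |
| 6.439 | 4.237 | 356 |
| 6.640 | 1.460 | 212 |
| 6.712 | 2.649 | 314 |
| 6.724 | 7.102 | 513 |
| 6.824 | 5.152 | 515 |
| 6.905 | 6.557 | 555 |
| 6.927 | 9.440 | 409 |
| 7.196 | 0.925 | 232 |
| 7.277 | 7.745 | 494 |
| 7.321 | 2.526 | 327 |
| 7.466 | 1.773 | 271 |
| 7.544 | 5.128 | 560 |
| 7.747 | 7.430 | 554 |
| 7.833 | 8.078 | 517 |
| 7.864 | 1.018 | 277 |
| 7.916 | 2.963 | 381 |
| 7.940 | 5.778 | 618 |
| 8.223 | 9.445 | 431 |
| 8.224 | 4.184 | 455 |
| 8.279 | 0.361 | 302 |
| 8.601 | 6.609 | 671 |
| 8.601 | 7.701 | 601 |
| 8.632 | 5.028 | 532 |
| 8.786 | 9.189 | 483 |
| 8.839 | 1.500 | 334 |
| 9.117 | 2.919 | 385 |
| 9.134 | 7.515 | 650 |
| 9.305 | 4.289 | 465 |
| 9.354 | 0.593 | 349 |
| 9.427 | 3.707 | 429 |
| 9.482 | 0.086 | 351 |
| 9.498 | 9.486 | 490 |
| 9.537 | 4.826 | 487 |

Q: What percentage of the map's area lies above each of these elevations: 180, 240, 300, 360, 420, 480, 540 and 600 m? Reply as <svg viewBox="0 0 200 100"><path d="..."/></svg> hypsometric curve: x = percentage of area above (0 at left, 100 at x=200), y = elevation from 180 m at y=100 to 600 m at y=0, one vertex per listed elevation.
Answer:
<svg viewBox="0 0 200 100"><path d="M193 100l-17-14-33-15-51-14-34-14-22-14-15-15-11-14"/></svg>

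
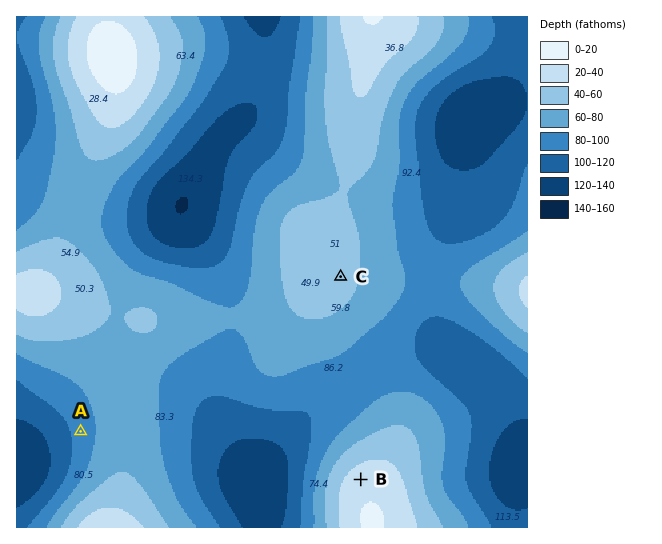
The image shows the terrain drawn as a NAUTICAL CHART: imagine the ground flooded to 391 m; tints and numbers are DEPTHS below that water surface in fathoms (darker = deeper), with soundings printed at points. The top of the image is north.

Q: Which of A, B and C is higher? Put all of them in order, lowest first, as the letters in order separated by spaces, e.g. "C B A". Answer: A C B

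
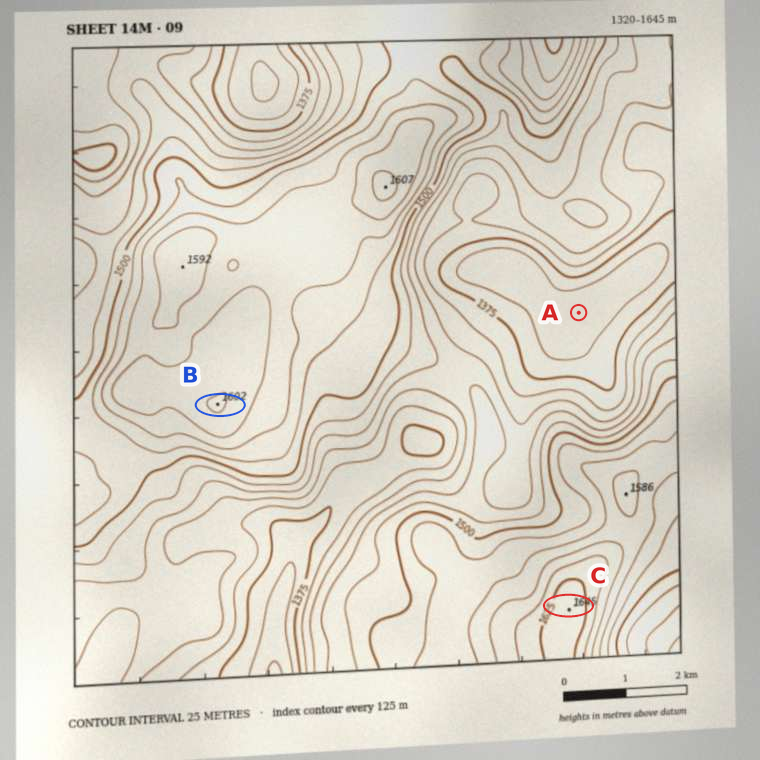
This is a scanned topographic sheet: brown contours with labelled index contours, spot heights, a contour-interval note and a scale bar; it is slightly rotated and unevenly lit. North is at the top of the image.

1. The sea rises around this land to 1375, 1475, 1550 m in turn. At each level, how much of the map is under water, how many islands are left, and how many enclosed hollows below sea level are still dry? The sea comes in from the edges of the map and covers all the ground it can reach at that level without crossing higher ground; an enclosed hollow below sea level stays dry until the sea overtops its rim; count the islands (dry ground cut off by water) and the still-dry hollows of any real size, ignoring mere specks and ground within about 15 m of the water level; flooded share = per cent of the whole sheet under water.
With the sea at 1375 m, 10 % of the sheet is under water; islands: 0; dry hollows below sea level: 0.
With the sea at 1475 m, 52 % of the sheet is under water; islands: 0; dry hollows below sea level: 0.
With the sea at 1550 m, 80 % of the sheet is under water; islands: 1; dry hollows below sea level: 0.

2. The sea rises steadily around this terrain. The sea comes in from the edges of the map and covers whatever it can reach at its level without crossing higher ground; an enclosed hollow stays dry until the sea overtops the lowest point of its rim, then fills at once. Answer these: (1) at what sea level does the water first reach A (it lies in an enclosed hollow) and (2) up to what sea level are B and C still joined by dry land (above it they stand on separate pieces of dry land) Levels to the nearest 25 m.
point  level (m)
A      1350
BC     1450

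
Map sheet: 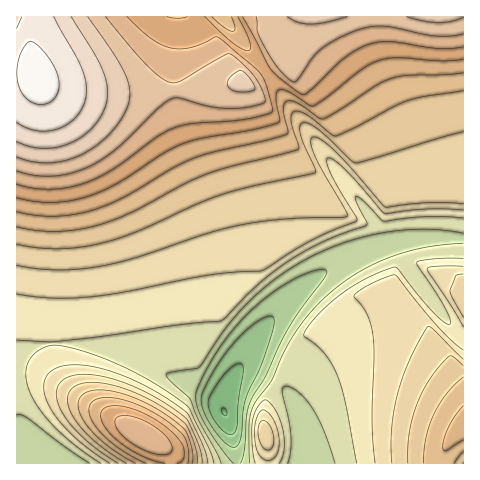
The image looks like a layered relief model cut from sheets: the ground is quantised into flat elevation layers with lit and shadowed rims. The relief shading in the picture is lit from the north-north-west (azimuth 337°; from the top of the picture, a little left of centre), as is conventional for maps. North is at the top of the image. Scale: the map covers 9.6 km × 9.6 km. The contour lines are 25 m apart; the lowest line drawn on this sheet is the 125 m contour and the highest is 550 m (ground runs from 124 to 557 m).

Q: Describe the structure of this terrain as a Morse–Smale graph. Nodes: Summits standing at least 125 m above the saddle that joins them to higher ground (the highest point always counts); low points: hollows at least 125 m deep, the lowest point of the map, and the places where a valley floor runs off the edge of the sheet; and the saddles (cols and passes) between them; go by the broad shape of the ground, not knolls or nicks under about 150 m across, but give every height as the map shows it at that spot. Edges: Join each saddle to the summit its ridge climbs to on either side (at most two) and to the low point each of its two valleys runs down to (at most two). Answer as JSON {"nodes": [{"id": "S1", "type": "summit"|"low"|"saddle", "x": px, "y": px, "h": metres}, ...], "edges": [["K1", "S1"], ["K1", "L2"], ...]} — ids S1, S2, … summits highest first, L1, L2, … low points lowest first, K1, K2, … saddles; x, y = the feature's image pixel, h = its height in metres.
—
{"nodes": [
{"id": "S1", "type": "summit", "x": 38, "y": 78, "h": 557},
{"id": "S2", "type": "summit", "x": 144, "y": 435, "h": 448},
{"id": "S3", "type": "summit", "x": 463, "y": 426, "h": 389},
{"id": "L1", "type": "low", "x": 224, "y": 412, "h": 124},
{"id": "K1", "type": "saddle", "x": 53, "y": 343, "h": 250},
{"id": "K2", "type": "saddle", "x": 463, "y": 238, "h": 223}],
"edges": [["K1", "S1"], ["K1", "S2"], ["K1", "L1"], ["K2", "S1"], ["K2", "S3"], ["K2", "L1"]]}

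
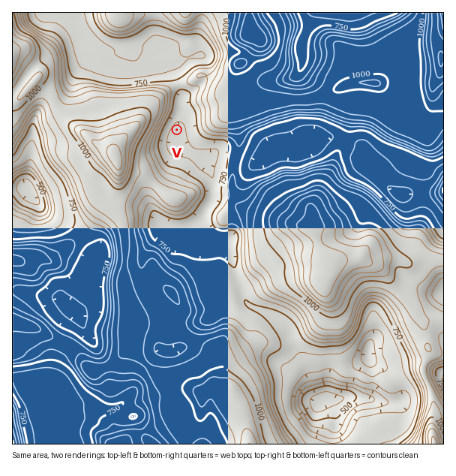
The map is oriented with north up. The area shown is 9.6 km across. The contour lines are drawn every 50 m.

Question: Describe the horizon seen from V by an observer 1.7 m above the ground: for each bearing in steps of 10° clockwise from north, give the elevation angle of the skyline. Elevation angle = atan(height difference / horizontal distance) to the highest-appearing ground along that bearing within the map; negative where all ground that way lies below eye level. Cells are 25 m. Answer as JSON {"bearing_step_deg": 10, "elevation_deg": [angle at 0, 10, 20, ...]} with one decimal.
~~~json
{"bearing_step_deg": 10, "elevation_deg": [5.4, 4.9, 6.9, 8.5, 10.6, 13.0, 13.6, 14.8, 14.6, 11.9, 7.1, 5.3, 8.5, 8.3, 5.9, 3.8, 4.8, 7.6, 9.2, 9.5, 9.6, 10.8, 12.3, 15.5, 19.6, 20.6, 22.8, 25.3, 26.2, 25.8, 25.5, 24.6, 22.6, 19.4, 14.5, 7.7]}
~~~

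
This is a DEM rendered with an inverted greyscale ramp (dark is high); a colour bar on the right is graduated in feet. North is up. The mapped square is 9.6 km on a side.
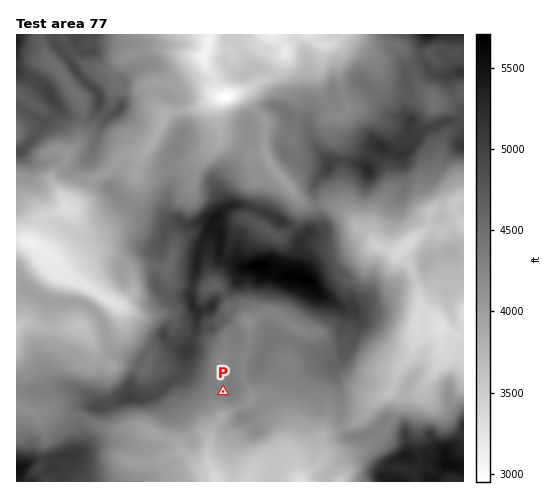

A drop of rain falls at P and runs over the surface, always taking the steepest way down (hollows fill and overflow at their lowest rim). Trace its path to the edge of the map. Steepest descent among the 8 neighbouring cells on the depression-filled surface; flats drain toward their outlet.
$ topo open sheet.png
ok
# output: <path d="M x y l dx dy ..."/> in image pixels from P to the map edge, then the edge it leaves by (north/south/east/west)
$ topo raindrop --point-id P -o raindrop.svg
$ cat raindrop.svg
<path d="M223 392l-1 1 0 25-11 13-1 11-2 7 0 11 6 13 1 8"/>
exit: south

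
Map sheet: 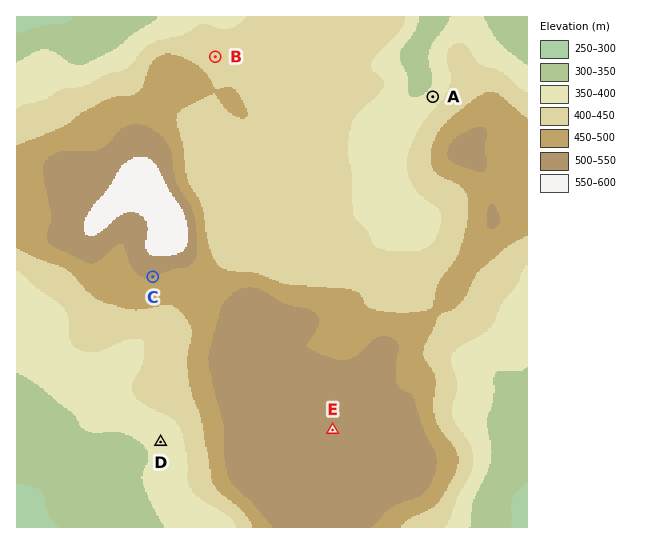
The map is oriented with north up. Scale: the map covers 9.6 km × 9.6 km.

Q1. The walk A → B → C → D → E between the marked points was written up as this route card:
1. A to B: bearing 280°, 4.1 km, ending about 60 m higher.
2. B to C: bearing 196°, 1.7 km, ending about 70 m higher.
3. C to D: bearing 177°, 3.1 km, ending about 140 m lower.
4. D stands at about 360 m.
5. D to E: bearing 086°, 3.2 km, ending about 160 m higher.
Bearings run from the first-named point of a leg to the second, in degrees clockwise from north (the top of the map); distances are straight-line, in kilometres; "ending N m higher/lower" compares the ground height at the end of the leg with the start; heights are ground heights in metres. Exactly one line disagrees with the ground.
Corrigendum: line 2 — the distance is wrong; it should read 4.3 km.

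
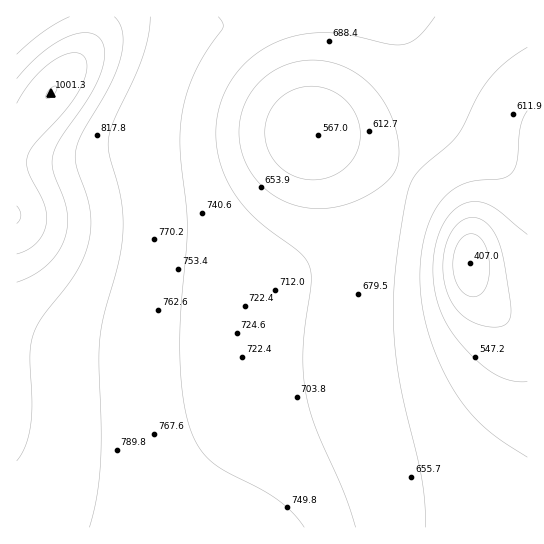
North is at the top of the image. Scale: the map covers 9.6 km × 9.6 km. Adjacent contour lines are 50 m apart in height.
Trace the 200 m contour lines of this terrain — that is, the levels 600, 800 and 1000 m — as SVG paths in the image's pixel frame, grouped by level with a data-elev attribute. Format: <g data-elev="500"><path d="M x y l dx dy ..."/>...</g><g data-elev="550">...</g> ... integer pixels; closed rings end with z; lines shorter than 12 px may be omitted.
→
<g data-elev="600"><path d="M527 457l-26-17-18-14-16-17-14-21-14-27-11-30-6-28-2-26 1-20 3-19 6-17 7-15 12-13 13-8 13-4 27-3 9-5 4-6 2-6 4-36 6-14"/><path d="M306 179l-17-6-14-11-8-16-2-19 6-17 11-14 16-8 19-1 18 6 15 12 8 16 2 18-6 18-12 14-17 8z"/></g><g data-elev="800"><path d="M89 527l8-30 4-35 0-36-2-65 1-24 4-24 15-52 4-30-2-30-12-46-1-16 6-18 20-42 9-22 5-22 2-18"/></g><g data-elev="1000"><path d="M17 224l2-3 2-6-1-5-3-4"/><path d="M46 98l3 1 4-4 4-5 0-3-3-1-4 3-4 5z"/></g>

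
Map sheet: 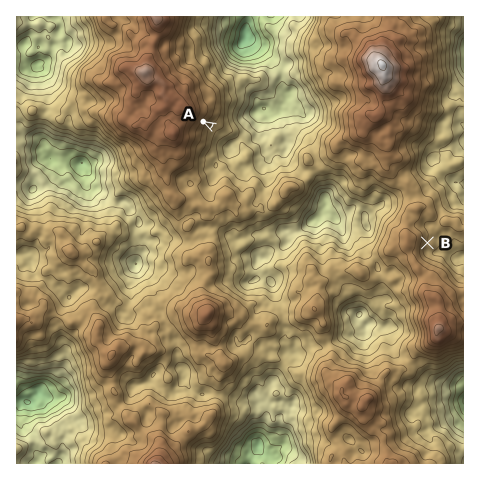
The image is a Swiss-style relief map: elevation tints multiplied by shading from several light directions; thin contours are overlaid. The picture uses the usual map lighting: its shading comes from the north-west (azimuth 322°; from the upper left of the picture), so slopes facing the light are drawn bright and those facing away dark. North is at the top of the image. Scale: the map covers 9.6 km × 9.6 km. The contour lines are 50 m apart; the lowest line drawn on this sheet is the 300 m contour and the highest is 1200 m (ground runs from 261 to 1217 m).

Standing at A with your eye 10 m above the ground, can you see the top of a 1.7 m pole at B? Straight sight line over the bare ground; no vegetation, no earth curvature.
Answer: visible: false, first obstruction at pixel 392 224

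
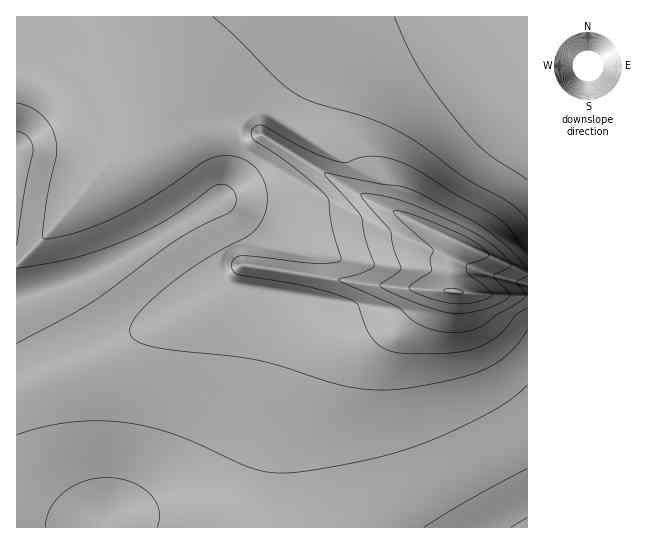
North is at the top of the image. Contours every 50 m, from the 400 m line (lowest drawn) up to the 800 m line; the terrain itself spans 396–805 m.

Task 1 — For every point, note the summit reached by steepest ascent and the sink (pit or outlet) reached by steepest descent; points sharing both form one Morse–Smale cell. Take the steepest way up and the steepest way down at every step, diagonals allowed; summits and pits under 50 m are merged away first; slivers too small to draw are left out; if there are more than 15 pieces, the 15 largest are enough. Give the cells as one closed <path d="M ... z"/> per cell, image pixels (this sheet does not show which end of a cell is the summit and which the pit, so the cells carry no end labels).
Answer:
<path d="M527 16l-510 0-1 50 29 3 20 8 14 10 16 14 14 20 10 18 0 10 27-14 31-12 24-4 28 2 36 15 41 27 69 40 94 45 48 21 10 3z"/><path d="M30 67l-14 0 1 309 14-3 102-38 94-48 15-22 125 19 84 6-2-28 8-19-3-3-93-45-96-59-36-15-28-2-36 8-46 22 0-10-6-12-12-18-14-16-28-18z"/><path d="M459 243l-3 2-7 17 1 29-71-6-8 17-6 6-35 9-15 7-18 18-8 16-9 32-9 89-10 49 267-1 0-254z"/><path d="M250 265l-8 0-15 22-94 48-102 38-15 4 1 151 242 0 2-2 10-47 6-73 12-48 8-16 14-15 15-8 39-11 6-6 8-17-60-8z"/>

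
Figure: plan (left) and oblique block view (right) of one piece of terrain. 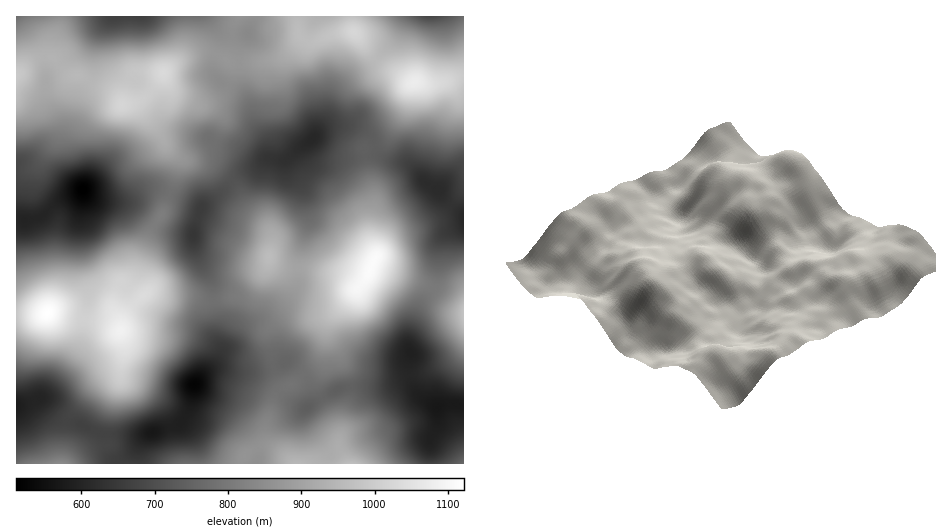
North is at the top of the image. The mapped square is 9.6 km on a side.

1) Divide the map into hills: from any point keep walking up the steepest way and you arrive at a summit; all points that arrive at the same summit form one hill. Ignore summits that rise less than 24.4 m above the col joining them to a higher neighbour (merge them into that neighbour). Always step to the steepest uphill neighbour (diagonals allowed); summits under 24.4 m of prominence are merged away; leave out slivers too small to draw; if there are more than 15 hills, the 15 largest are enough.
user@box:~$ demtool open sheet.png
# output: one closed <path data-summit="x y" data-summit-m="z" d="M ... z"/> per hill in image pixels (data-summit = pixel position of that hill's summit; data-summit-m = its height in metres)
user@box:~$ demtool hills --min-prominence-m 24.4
<path data-summit="164 73" data-summit-m="1032" d="M208 16l-183 1 17 28 4 28 0 26 10 20 1 15-7 12-10 10-8 5-11 1-5 3 1 54 12 1 10-2 20-16 24-12 8 8 11 4 23 0 22-12 13 0 33 13 8 5 21-16 15-16 18-7 14-11-3-17-12-18-3-19-11-22-1-30 5-13 4-5-23 0-8-6z"/><path data-summit="370 270" data-summit-m="1112" d="M313 140l-12 7-14 13 3 12 13 17 5 25 0 13-10 31 0 22-2 8-16 18-20 13-16 7-10 15-11 10-6 11-13 12 10-4 17 2 28-1 29-9 12 9 6 7 6 17-1 11 24-16 11-3 38 0 15-5 10 0 4 3-4-9 0-16 3-6-4-12 2-12 11-26 13-14 2-6 2-39 3-6 8-8 15-7 0-9-12-9-15-17-9-4-18-20-20-4-13-6-23 3-20-1-8-3z"/><path data-summit="120 330" data-summit-m="1089" d="M83 190l-4 42 2 37 7 23 0 8-4 16-3 25-5 14-12 17-12 16-13 11 21 19 21 6 20 10 37 2 40-10 12-19 5-23 21-21 4-9 0-7-4-10 1-21-4-12 0-16-16-33-4-20-33-8-29-22-32-3-10-5z"/><path data-summit="351 463" data-summit-m="966" d="M288 362l-17 6-21 4-36-2-10 4-9 10-5 23-9 17 11 14 4 26 234-1 0-24 7-13 0-19-13-7-15-18-10 0-15 5-38 0-11 3-24 16 1-11-6-17-6-7z"/><path data-summit="48 313" data-summit-m="1122" d="M82 191l-23 11-20 16-10 2-13 0 1 186 18-5 8-5 21-24 16-26 4-30 4-16-8-44-1-39 3-15z"/><path data-summit="414 82" data-summit-m="1077" d="M463 16l-54 0-14 24-26 26-14 8-18 16-6 11-3 15-12 17 0 2 10-7 10-2 18 1 10 5 7 5 5 15 5 4 29 9 18 20 9 4 15 17 11 8z"/><path data-summit="354 32" data-summit-m="1025" d="M407 16l-153 1-6 17-8 12-1 27 2 12 11 23 2 15 12 18 4 17 16 2 29-23 13-21 3-15 6-11 18-16 14-8 26-26z"/><path data-summit="269 257" data-summit-m="963" d="M270 158l-15 11-18 7-15 16-19 13-10 26 0 11 4 13 16 33 0 16 4 12-1 21 4 10 1 7 13-13 10-15 16-7 20-13 11-11 6-10 1-27 10-31-4-34-4-11-10-10-3-12z"/><path data-summit="463 314" data-summit-m="981" d="M463 225l-17 8-6 9-4 42-20 29-8 29 4 12-3 6 0 16 4 10 11 14 11 7 10-3 19 1z"/><path data-summit="61 463" data-summit-m="843" d="M39 399l-23 7 1 58 101 0 3-5 8-4 19-21-19 2-28-2-20-10-21-6z"/><path data-summit="17 75" data-summit-m="994" d="M25 16l-9 1 1 147 15-3 8-5 10-10 7-12-1-15-10-20 0-26-4-28z"/><path data-summit="463 463" data-summit-m="763" d="M461 404l-16 0-8 3 0 19-7 13 1 25 33-1 0-57z"/>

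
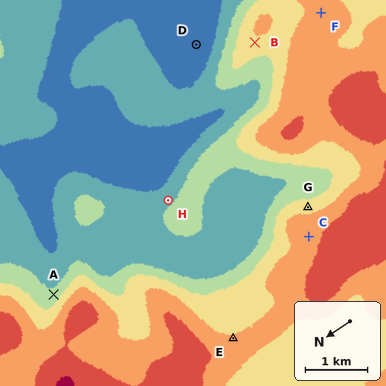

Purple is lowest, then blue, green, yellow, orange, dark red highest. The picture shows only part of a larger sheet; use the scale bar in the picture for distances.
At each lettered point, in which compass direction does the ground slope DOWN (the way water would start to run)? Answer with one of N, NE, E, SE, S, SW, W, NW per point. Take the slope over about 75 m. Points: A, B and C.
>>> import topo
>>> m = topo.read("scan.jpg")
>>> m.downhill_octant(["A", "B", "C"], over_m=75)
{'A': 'E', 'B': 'NW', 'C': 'NE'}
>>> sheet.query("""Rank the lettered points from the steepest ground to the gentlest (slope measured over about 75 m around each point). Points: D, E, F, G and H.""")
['G', 'H', 'E', 'F', 'D']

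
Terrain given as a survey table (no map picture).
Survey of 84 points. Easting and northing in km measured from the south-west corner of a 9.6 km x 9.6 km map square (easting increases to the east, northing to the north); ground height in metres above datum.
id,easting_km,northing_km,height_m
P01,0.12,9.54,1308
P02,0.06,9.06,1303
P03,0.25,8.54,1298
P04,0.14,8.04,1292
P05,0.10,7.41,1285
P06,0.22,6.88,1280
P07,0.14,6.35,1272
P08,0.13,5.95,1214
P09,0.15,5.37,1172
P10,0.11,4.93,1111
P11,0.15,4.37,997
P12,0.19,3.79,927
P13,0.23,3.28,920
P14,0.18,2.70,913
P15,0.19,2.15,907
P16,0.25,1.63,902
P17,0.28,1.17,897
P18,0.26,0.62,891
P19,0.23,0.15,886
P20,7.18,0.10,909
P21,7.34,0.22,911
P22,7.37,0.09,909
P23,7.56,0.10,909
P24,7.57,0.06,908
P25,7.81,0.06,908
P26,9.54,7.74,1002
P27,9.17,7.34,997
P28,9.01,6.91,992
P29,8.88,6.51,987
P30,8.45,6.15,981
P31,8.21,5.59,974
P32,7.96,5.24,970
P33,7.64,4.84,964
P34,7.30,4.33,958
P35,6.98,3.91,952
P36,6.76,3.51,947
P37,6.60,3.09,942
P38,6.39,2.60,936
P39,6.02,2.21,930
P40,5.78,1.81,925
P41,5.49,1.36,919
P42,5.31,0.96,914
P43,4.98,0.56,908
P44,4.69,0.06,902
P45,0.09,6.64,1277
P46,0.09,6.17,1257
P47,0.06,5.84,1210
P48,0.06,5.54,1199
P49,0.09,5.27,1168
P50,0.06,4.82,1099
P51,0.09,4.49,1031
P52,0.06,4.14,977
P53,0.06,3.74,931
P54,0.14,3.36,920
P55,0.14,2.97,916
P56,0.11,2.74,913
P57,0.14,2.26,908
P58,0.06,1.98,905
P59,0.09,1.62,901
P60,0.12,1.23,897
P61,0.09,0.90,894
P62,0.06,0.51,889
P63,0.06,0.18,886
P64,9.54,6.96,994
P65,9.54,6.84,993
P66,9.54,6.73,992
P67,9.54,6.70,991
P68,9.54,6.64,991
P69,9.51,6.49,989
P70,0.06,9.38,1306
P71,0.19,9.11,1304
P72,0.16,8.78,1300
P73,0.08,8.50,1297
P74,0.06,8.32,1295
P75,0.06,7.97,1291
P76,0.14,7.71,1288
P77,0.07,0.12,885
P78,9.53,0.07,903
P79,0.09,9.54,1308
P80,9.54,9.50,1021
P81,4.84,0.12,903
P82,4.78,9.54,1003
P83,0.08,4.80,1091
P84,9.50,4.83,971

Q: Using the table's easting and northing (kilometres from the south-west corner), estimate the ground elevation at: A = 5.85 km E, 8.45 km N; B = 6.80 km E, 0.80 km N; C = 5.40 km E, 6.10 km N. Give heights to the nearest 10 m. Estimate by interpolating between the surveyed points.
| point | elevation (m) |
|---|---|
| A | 1000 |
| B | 920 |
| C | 970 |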